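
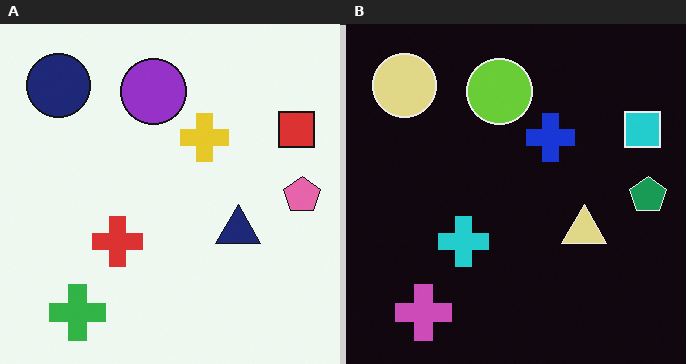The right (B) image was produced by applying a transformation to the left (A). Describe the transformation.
This is the original image color-inverted (negative).

The light background has become dark and every shape's color is its complement — a photographic negative.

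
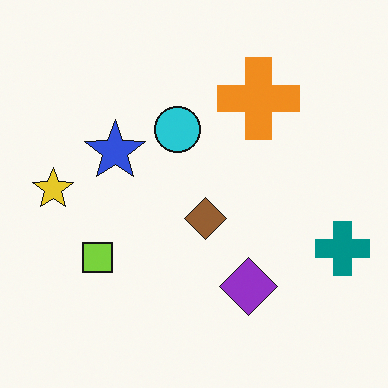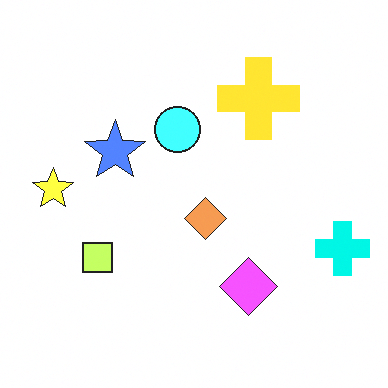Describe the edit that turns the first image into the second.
This is the original image substantially brightened.

Every pixel — background and shapes alike — is uniformly brightened.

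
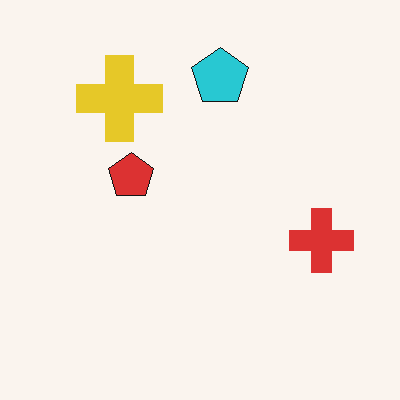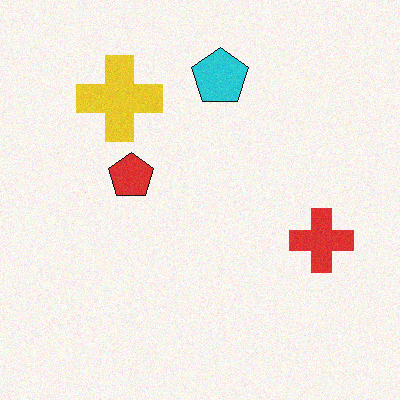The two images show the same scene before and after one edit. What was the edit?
This is the original image degraded with light additive noise.

Random speckle covers the whole image, including the flat background.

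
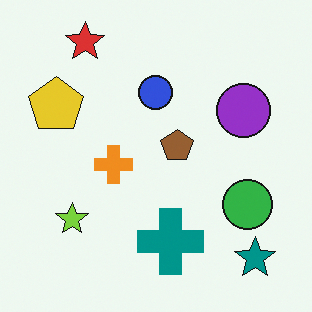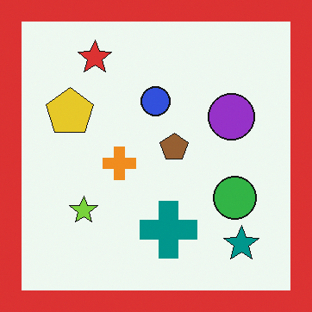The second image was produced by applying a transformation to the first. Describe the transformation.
The image was framed with a red border.

A solid red frame runs around the edge of the second image, with the content slightly shrunk inside it.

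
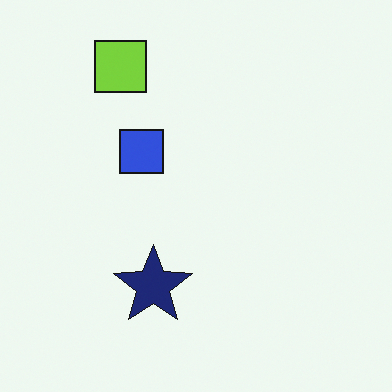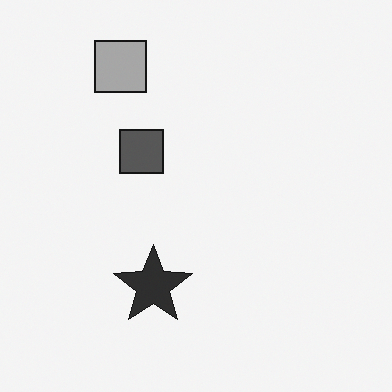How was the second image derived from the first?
The second image is the first converted to grayscale.

All color is removed — every shape is now a shade of grey.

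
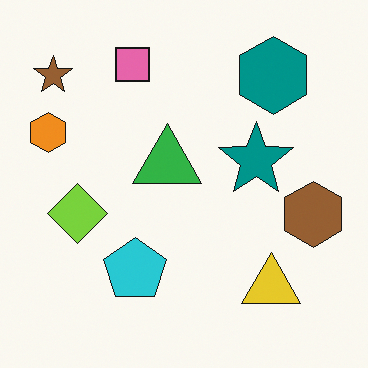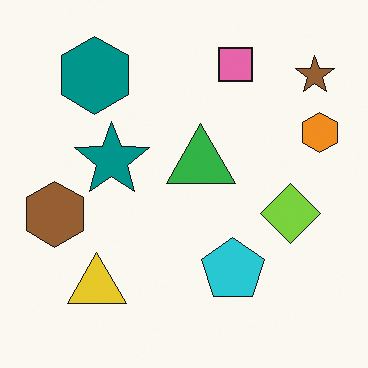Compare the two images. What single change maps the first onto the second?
Flipped horizontally (left ↔ right).

The orange hexagon is in the left of the first image and the right of the second — shapes on opposite sides of the vertical midline have swapped in a mirror flip.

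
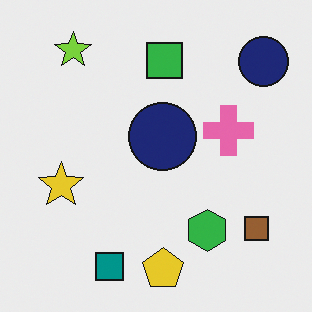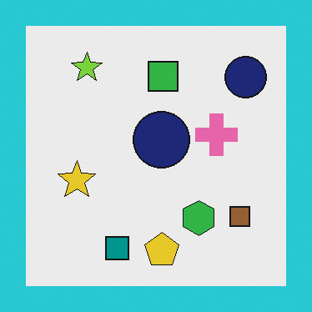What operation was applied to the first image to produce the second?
This is the original image framed with a cyan border.

A solid cyan frame runs around the edge of the second image, with the content slightly shrunk inside it.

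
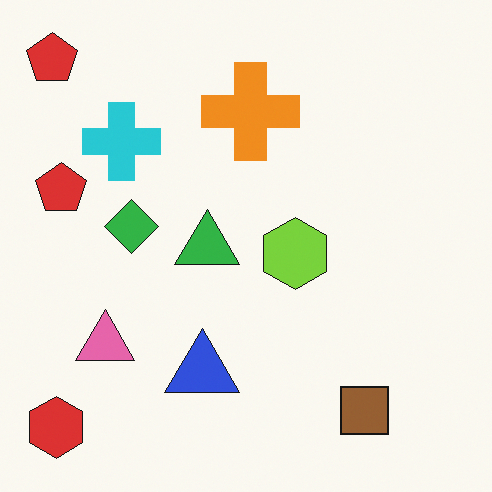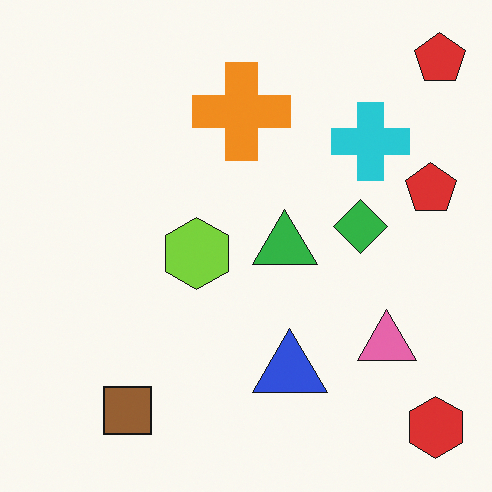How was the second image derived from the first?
It was flipped horizontally (left ↔ right).

The red hexagon is in the bottom-left of the first image and the bottom-right of the second — shapes on opposite sides of the vertical midline have swapped in a mirror flip.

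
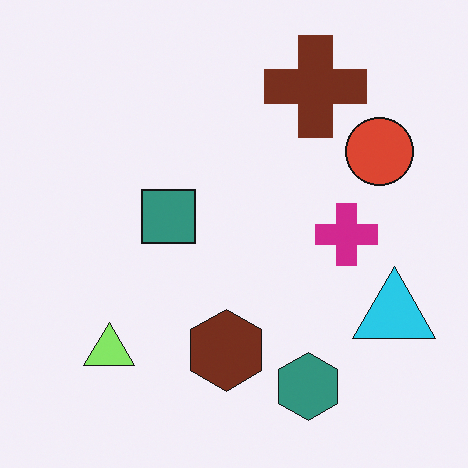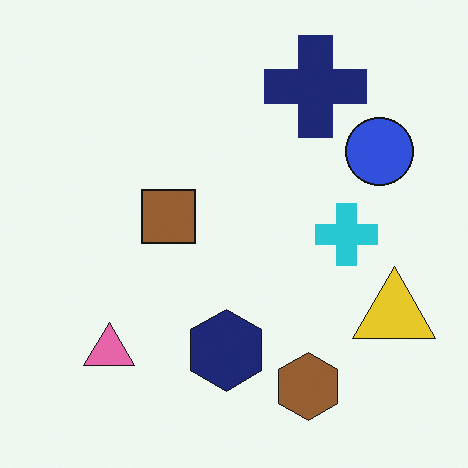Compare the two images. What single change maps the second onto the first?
The image was hue-shifted noticeably.

Every shape's color has rotated by the same amount around the hue wheel — a uniform hue shift.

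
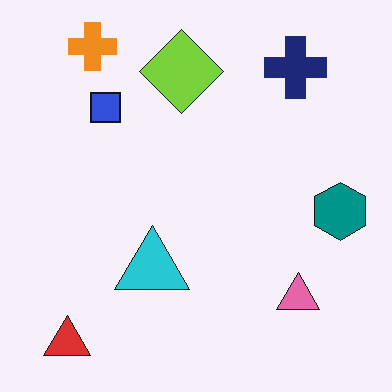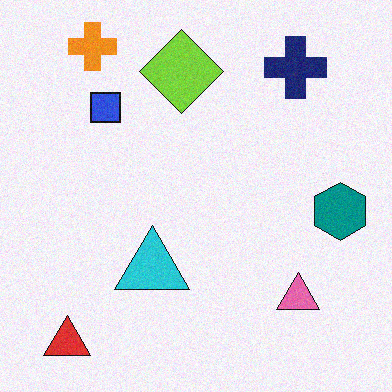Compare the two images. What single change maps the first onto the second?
The second image is the first degraded with subtle gaussian noise.

Random speckle covers the whole image, including the flat background.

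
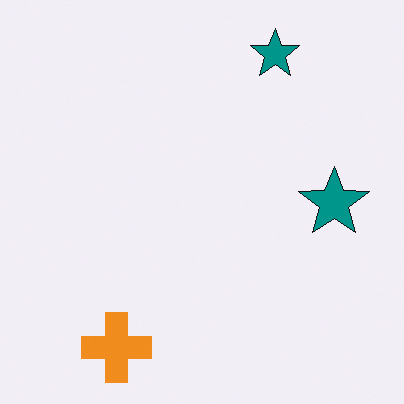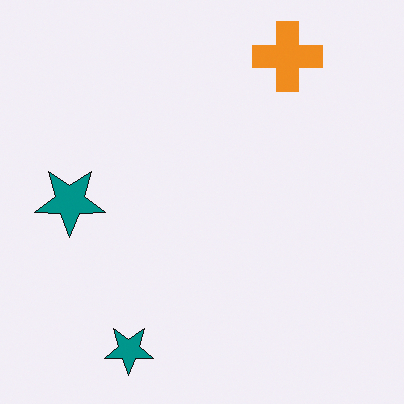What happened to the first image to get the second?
This is the original image rotated 180°.

The orange cross sits in the bottom-left of the first image and the top-right of the second — consistent with a whole-image 180° rotation.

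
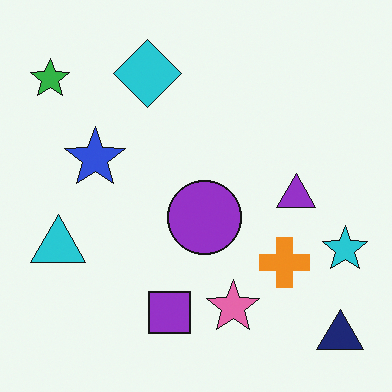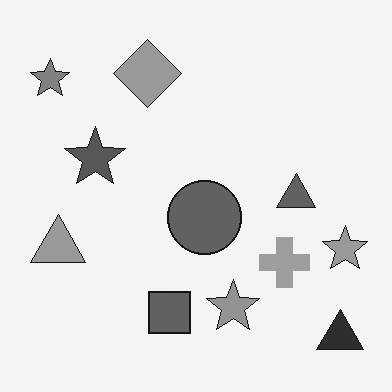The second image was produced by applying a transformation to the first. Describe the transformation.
It was converted to grayscale.

All color is removed — every shape is now a shade of grey.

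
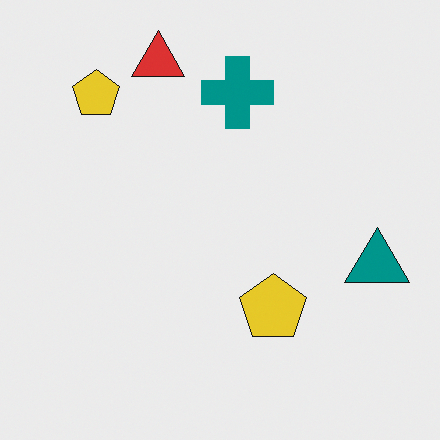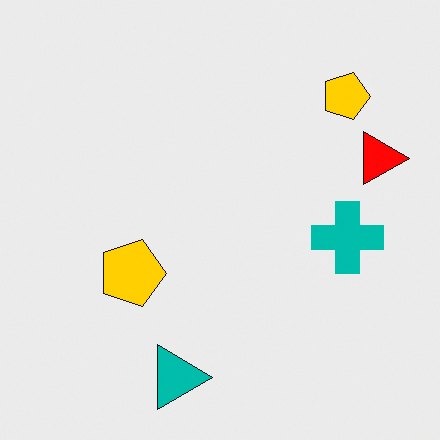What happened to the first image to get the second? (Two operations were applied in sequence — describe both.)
Heavily oversaturated, then rotated 90° clockwise.

All colors are more vivid — a global saturation change. The red triangle sits in the top of the first image and the right of the second — consistent with a whole-image 90° clockwise rotation.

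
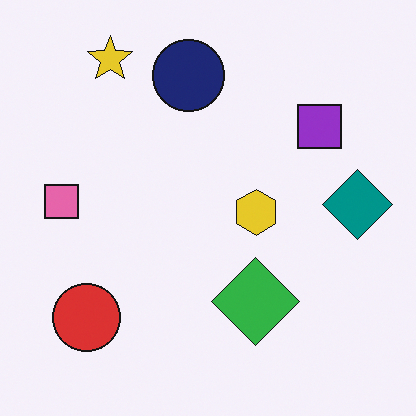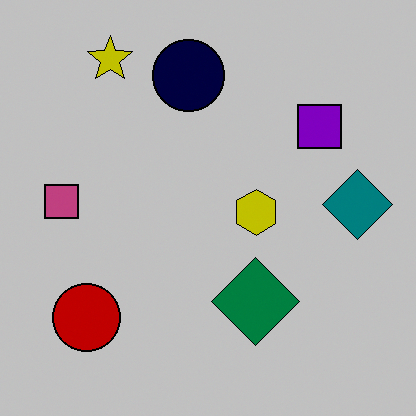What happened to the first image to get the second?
This is the original image heavily posterized to just a handful of flat colors.

Each flat color has snapped to a coarser quantized level — most visibly, the near-white background has dropped to a flat grey.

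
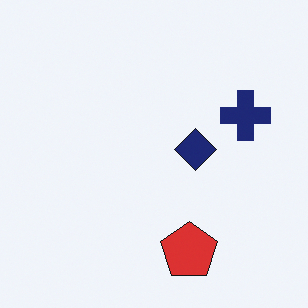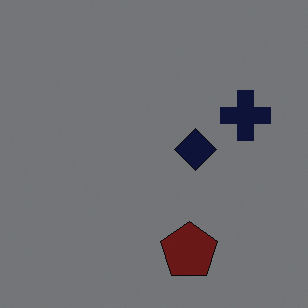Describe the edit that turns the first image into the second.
Darkened a lot.

Every pixel — background and shapes alike — is uniformly darkened.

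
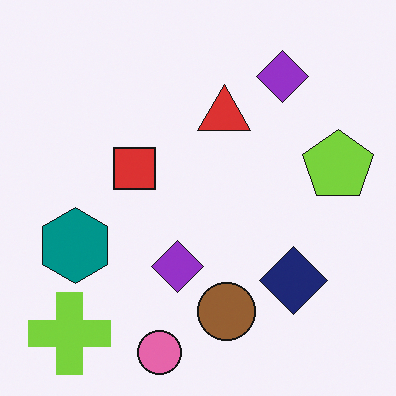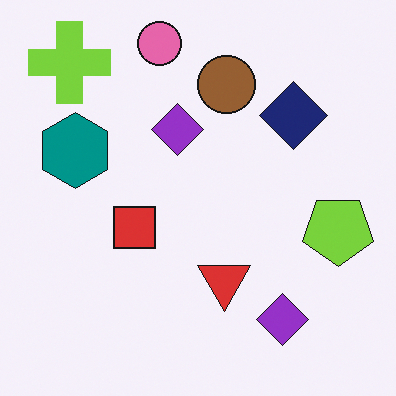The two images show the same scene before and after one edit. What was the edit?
This is the original image flipped vertically (top ↔ bottom).

The pink circle is in the bottom of the first image and the top of the second — shapes on opposite sides of the horizontal midline have swapped in a mirror flip.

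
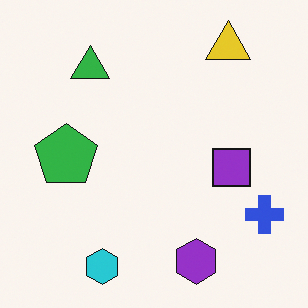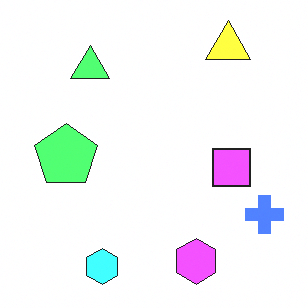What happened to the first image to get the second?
The second image is the first substantially brightened.

Every pixel — background and shapes alike — is uniformly brightened.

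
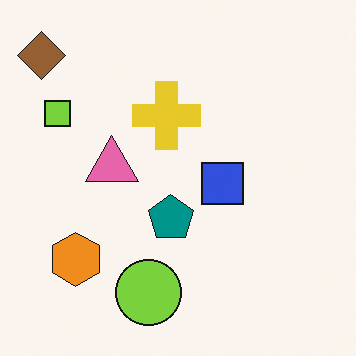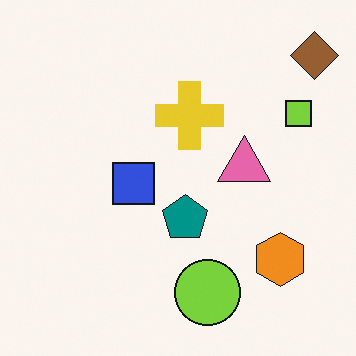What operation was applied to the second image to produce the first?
The first image is the second flipped horizontally (left ↔ right).

The brown diamond is in the top-right of the second image and the top-left of the first — shapes on opposite sides of the vertical midline have swapped in a mirror flip.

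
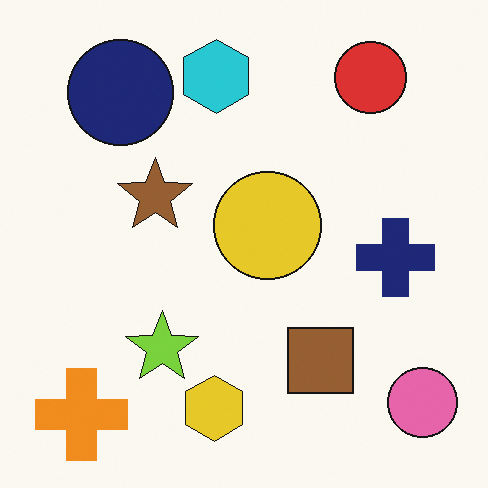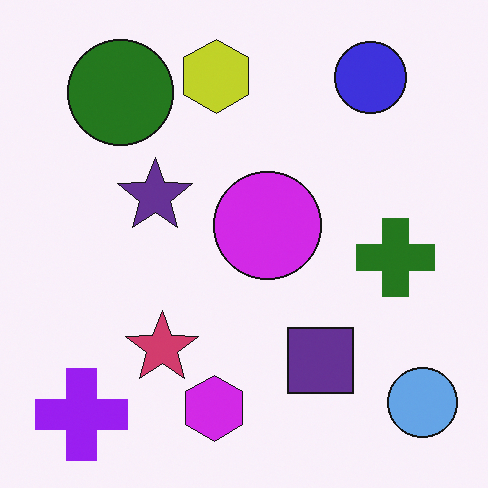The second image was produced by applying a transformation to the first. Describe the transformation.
This is the original image hue-shifted through roughly half the color wheel.

Every shape's color has rotated by the same amount around the hue wheel — a uniform hue shift.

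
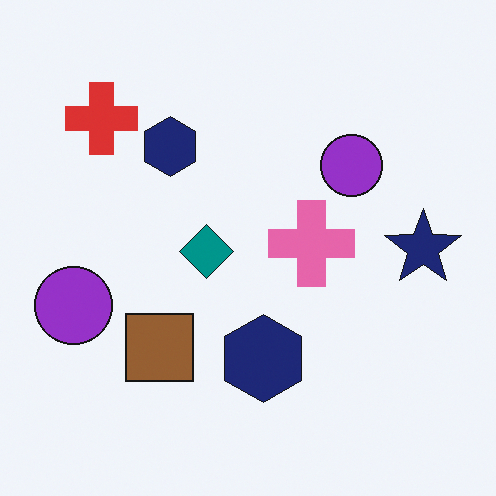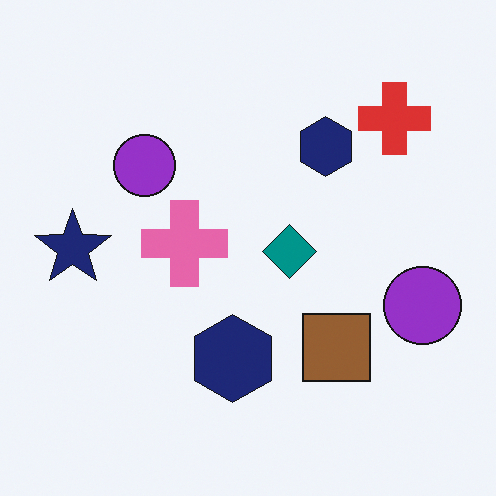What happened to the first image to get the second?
Flipped horizontally (left ↔ right).

The navy star is in the right of the first image and the left of the second — shapes on opposite sides of the vertical midline have swapped in a mirror flip.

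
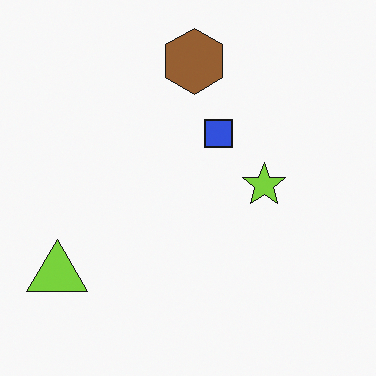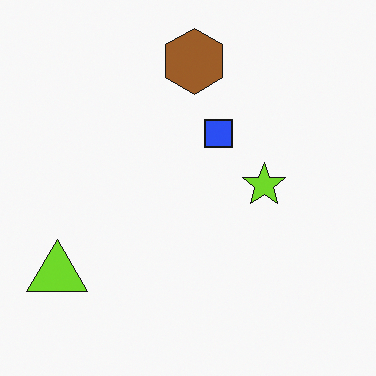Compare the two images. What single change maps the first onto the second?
Slightly oversaturated.

All colors are more vivid — a global saturation change.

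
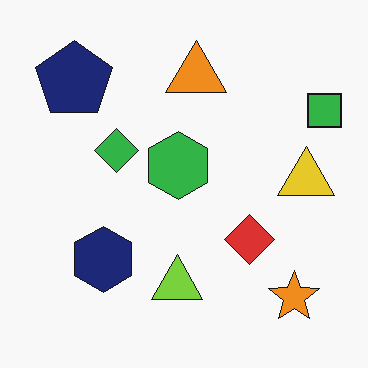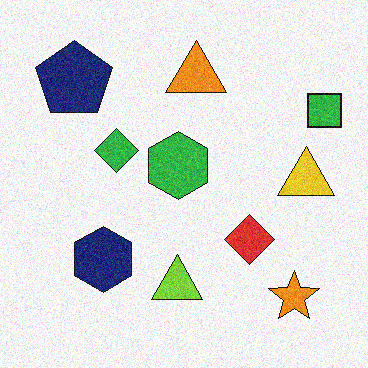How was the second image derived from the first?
Degraded with visible gaussian noise.

Random speckle covers the whole image, including the flat background.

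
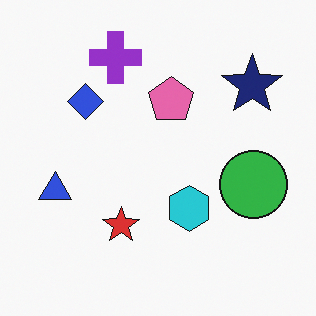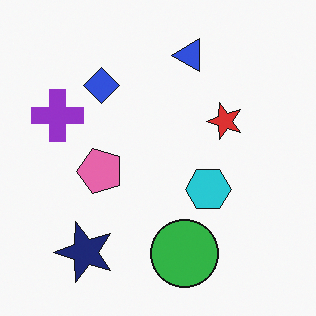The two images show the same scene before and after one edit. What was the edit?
Transposed (reflected across the top-left ↔ bottom-right diagonal).

Shapes have swapped their row and column positions — what was in the top-right is now in the bottom-left — a diagonal reflection.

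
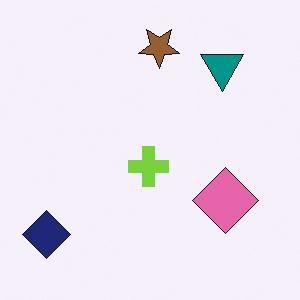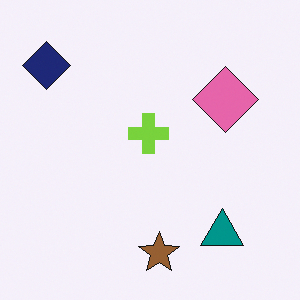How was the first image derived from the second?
This is the original image flipped vertically (top ↔ bottom).

The brown star is in the bottom of the second image and the top of the first — shapes on opposite sides of the horizontal midline have swapped in a mirror flip.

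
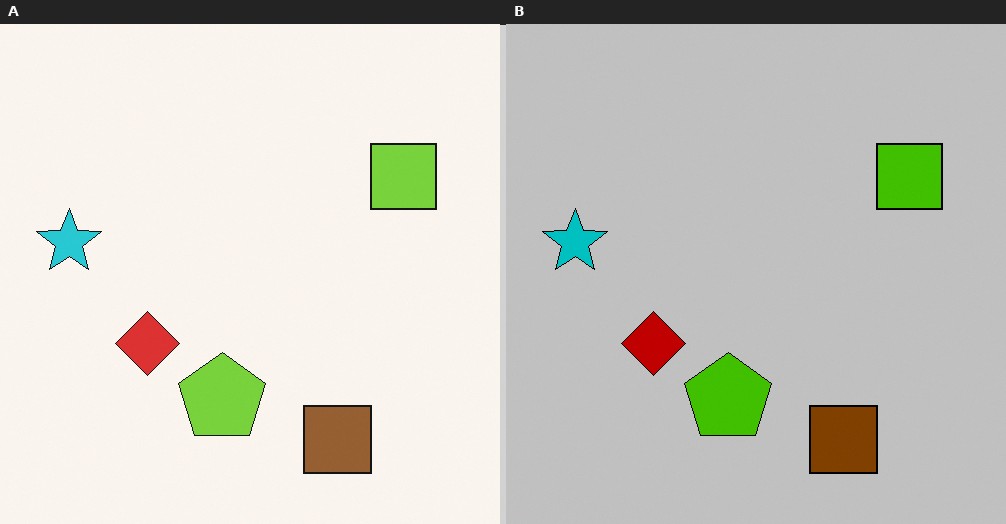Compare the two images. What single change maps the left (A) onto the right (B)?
This is the original image aggressively posterized.

Each flat color has snapped to a coarser quantized level — most visibly, the near-white background has dropped to a flat grey.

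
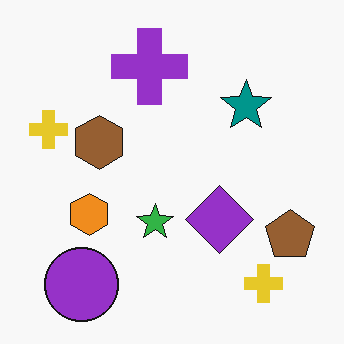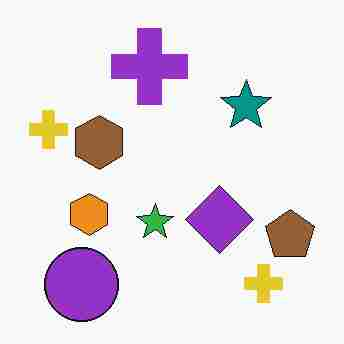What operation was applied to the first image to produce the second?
Heavily JPEG-compressed with obvious blocking artifacts.

Blocky 8×8 compression artifacts appear around shape edges and the flat background shows ringing — characteristic JPEG degradation.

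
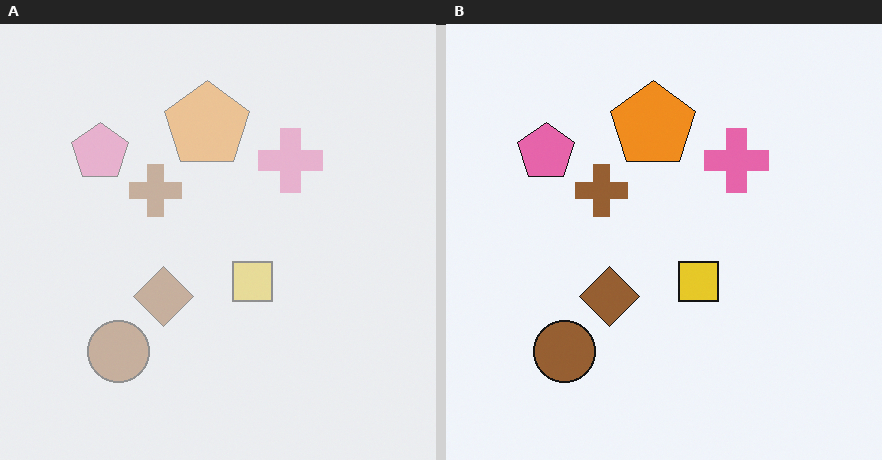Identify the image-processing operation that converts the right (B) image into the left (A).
The left (A) image is the right (B) given much lower contrast.

Tones are pushed toward mid-grey across the whole image — a global contrast change.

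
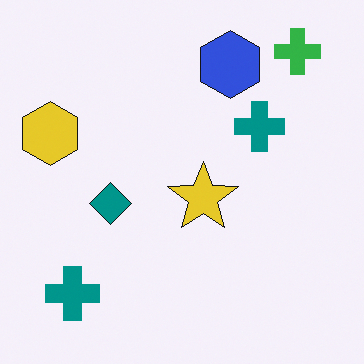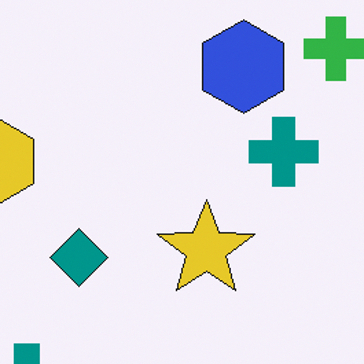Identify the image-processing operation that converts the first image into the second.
It was cropped to a modestly smaller region and rescaled.

The visible shapes are larger and the field of view is narrower; shapes near the original edges may be partly or wholly outside the frame — a crop-and-rescale.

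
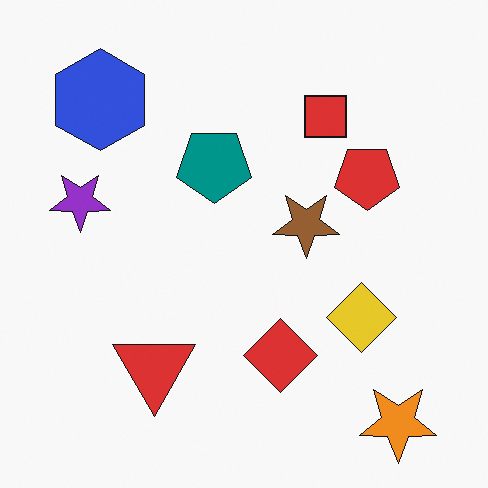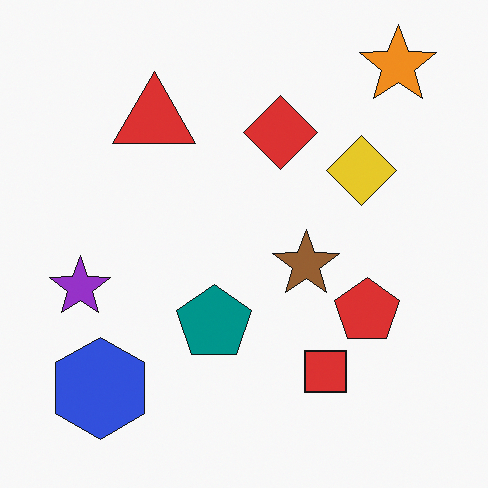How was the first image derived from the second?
This is the original image flipped vertically (top ↔ bottom).

The orange star is in the top-right of the second image and the bottom-right of the first — shapes on opposite sides of the horizontal midline have swapped in a mirror flip.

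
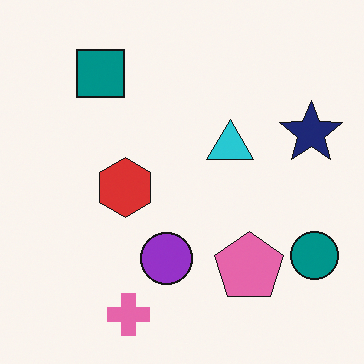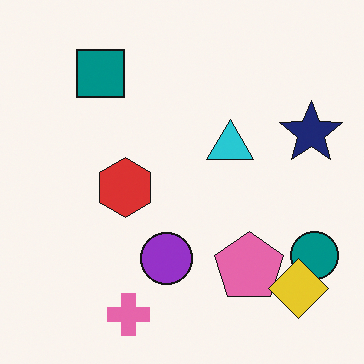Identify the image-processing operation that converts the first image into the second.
The image was overlaid with an additional yellow diamond.

A yellow diamond appears in the second image that is absent from the first.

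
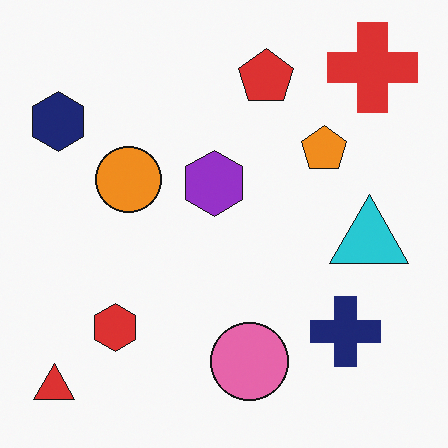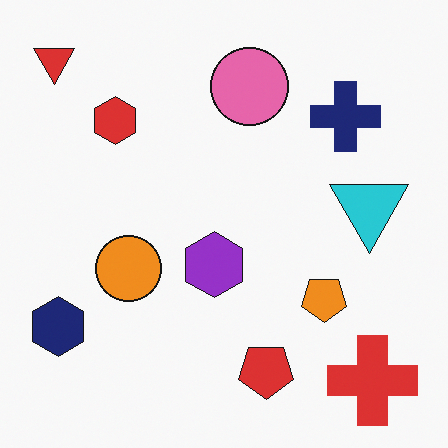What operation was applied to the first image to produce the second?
The second image is the first flipped vertically (top ↔ bottom).

The red triangle is in the bottom-left of the first image and the top-left of the second — shapes on opposite sides of the horizontal midline have swapped in a mirror flip.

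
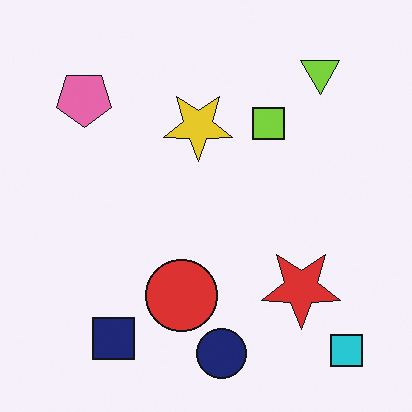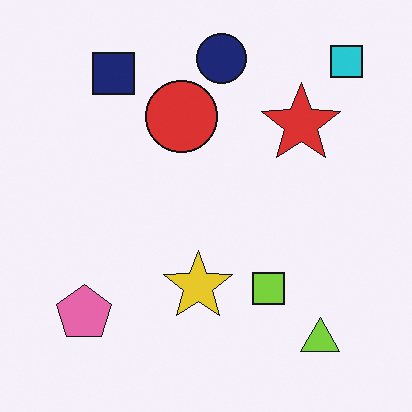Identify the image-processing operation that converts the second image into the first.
The image was flipped vertically (top ↔ bottom).

The navy circle is in the top of the second image and the bottom of the first — shapes on opposite sides of the horizontal midline have swapped in a mirror flip.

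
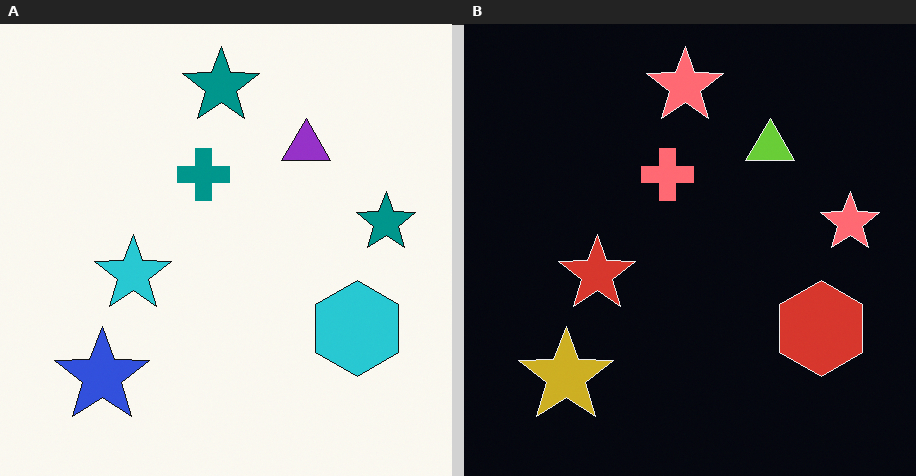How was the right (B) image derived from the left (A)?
Color-inverted (negative).

The light background has become dark and every shape's color is its complement — a photographic negative.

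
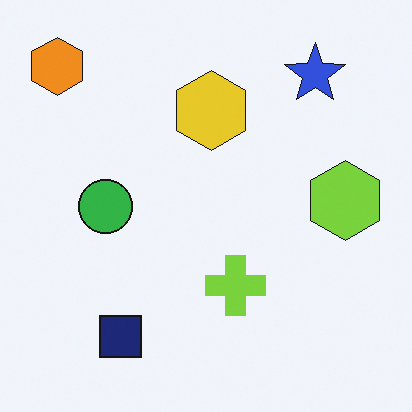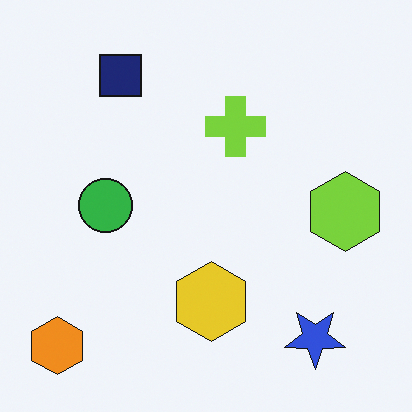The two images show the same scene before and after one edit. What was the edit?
This is the original image flipped vertically (top ↔ bottom).

The orange hexagon is in the top-left of the first image and the bottom-left of the second — shapes on opposite sides of the horizontal midline have swapped in a mirror flip.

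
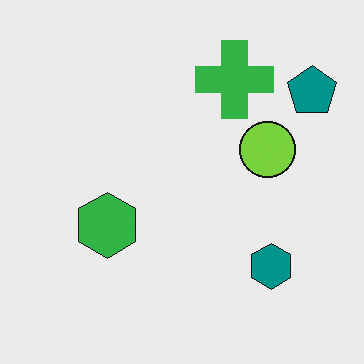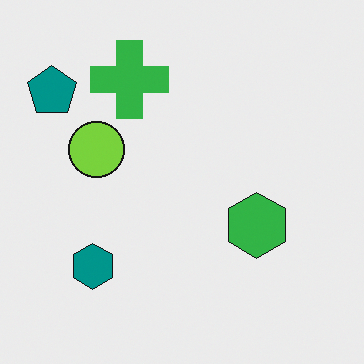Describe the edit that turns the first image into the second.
The second image is the first flipped horizontally (left ↔ right).

The teal pentagon is in the top-right of the first image and the top-left of the second — shapes on opposite sides of the vertical midline have swapped in a mirror flip.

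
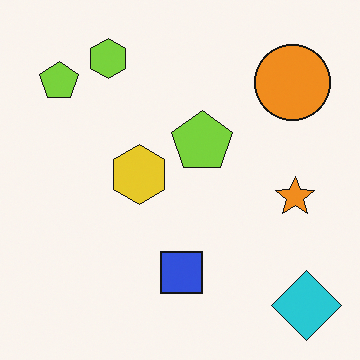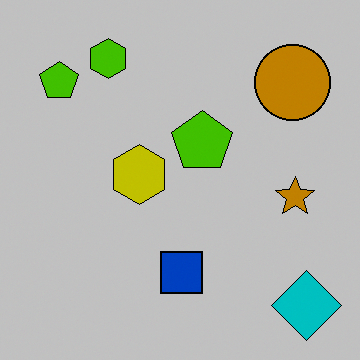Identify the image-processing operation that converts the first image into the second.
It was aggressively posterized.

Each flat color has snapped to a coarser quantized level — most visibly, the near-white background has dropped to a flat grey.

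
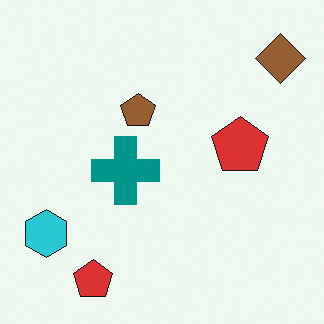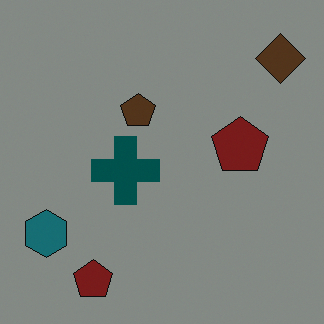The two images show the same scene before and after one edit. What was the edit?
The second image is the first noticeably darkened.

Every pixel — background and shapes alike — is uniformly darkened.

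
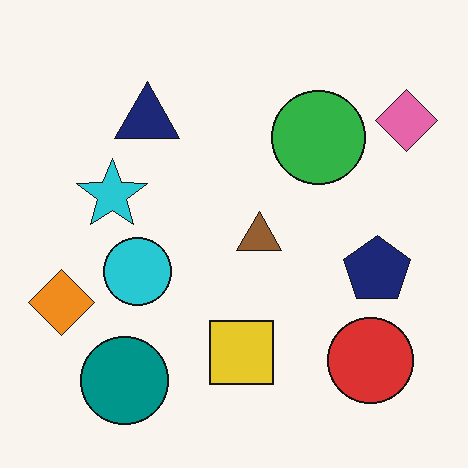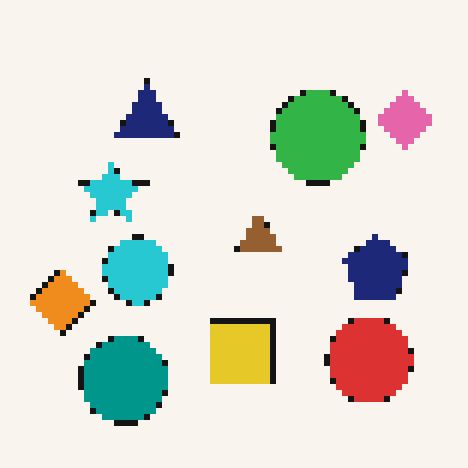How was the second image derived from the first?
The second image is the first moderately pixelated.

Shapes are reduced to large square blocks; fine edges and outlines are lost — a downscale-then-upscale (mosaic) effect.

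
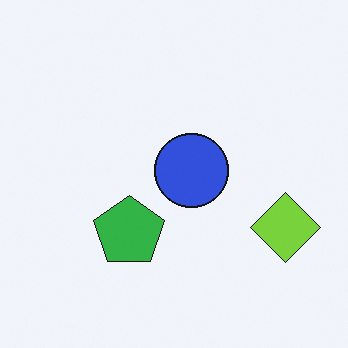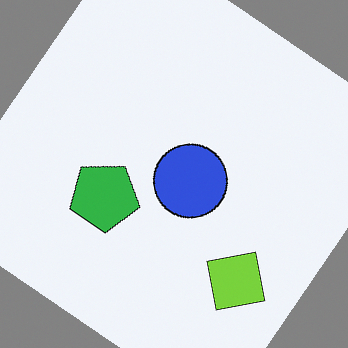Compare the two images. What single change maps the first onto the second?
The image was rotated clockwise by a large amount — several tens of degrees.

Every shape is tilted by the same angle and the image corners show triangular fill wedges — a whole-image rotation by a non-right angle.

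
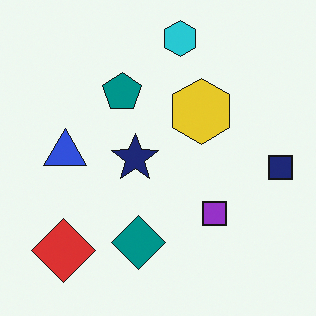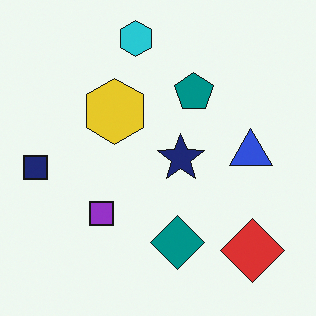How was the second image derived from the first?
The second image is the first flipped horizontally (left ↔ right).

The navy square is in the right of the first image and the left of the second — shapes on opposite sides of the vertical midline have swapped in a mirror flip.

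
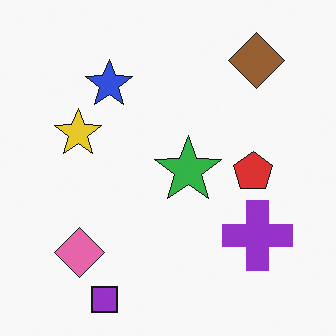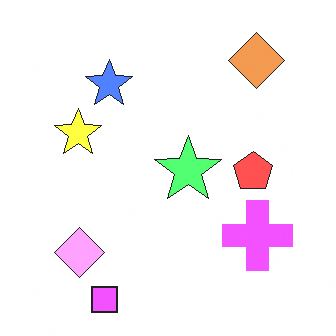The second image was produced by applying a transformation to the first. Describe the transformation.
The transformation is: substantially brightened.

Every pixel — background and shapes alike — is uniformly brightened.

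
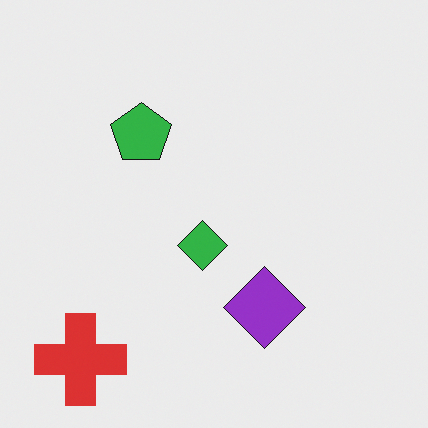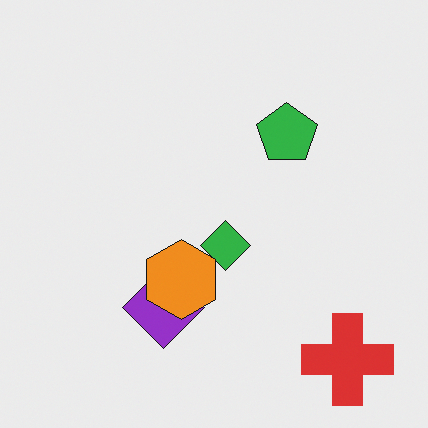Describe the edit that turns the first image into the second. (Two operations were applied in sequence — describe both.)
Flipped horizontally (left ↔ right), then overlaid with an additional orange hexagon.

The red cross is in the bottom-left of the first image and the bottom-right of the second — shapes on opposite sides of the vertical midline have swapped in a mirror flip. An orange hexagon appears in the second image that is absent from the first.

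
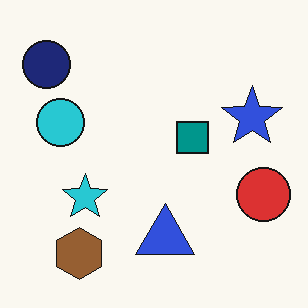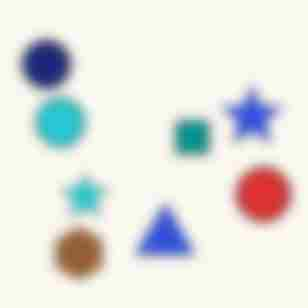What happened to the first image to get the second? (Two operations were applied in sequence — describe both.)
This is the original image strongly gaussian-blurred, then degraded with heavy JPEG compression.

Shape edges and outlines are uniformly softened across the whole image. Blocky 8×8 compression artifacts appear around shape edges and the flat background shows ringing — characteristic JPEG degradation.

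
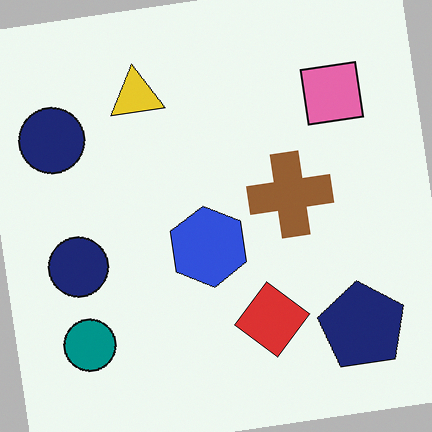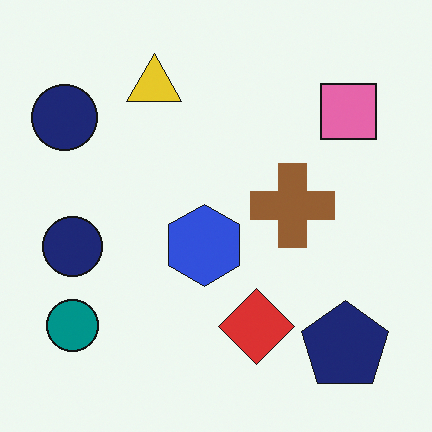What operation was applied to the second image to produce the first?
Rotated counter-clockwise by a slight angle.

Every shape is tilted by the same angle and the image corners show triangular fill wedges — a whole-image rotation by a non-right angle.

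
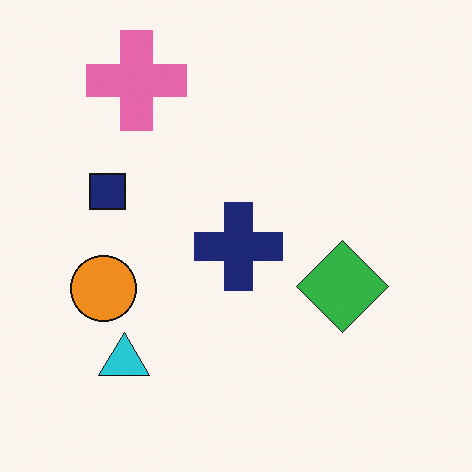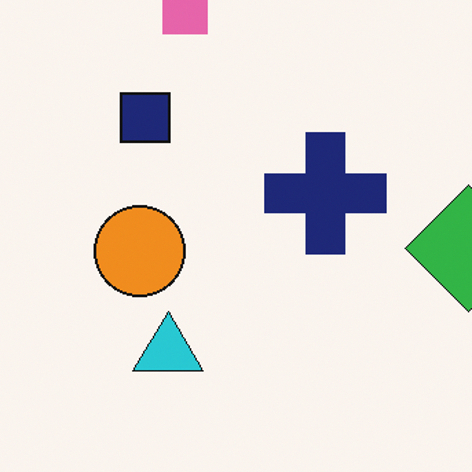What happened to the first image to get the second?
It was cropped slightly and scaled back up.

The visible shapes are larger and the field of view is narrower; shapes near the original edges may be partly or wholly outside the frame — a crop-and-rescale.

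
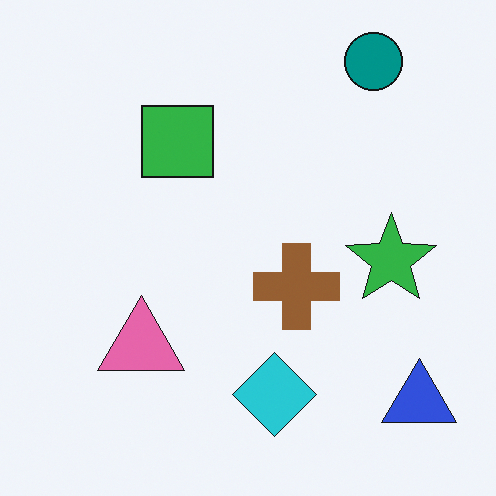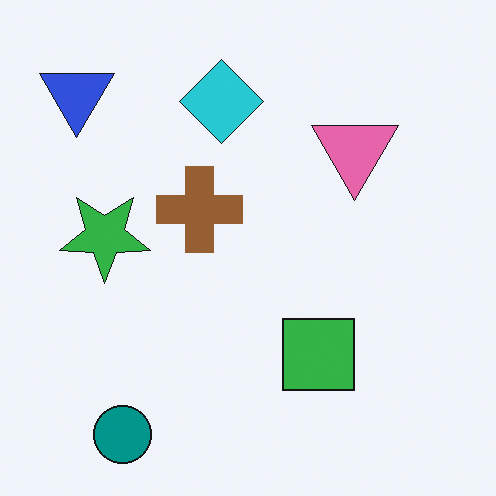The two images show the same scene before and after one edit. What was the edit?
The image was rotated 180°.

The blue triangle sits in the bottom-right of the first image and the top-left of the second — consistent with a whole-image 180° rotation.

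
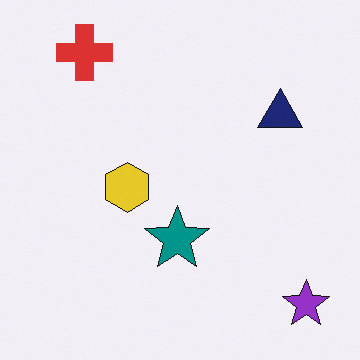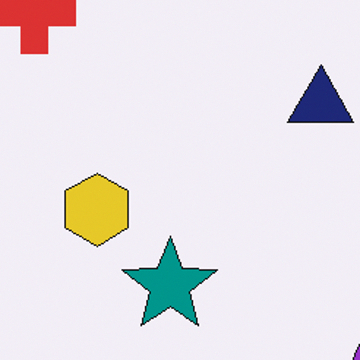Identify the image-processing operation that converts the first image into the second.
The second image is the first cropped to a modestly smaller region and rescaled.

The visible shapes are larger and the field of view is narrower; shapes near the original edges may be partly or wholly outside the frame — a crop-and-rescale.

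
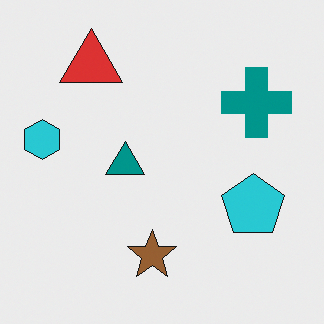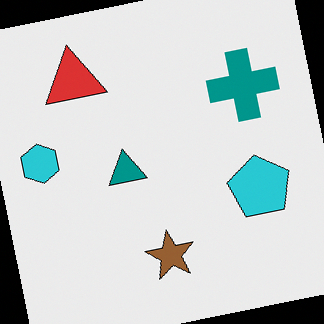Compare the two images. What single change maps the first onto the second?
This is the original image rotated counter-clockwise by a small amount.

Every shape is tilted by the same angle and the image corners show triangular fill wedges — a whole-image rotation by a non-right angle.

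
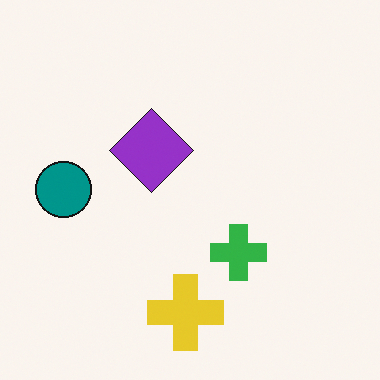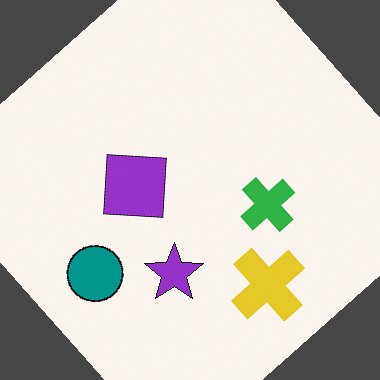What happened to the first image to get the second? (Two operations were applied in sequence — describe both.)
The second image is the first rotated counter-clockwise by a large amount — several tens of degrees, then overlaid with an additional purple star.

Every shape is tilted by the same angle and the image corners show triangular fill wedges — a whole-image rotation by a non-right angle. A purple star appears in the second image that is absent from the first.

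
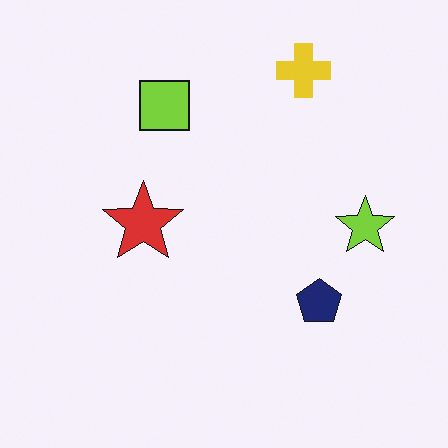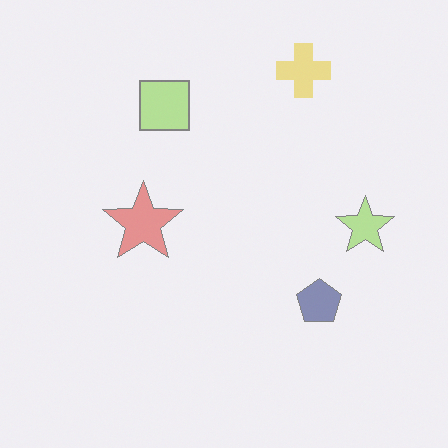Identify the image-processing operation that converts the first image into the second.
The second image is the first given much lower contrast.

Tones are pushed toward mid-grey across the whole image — a global contrast change.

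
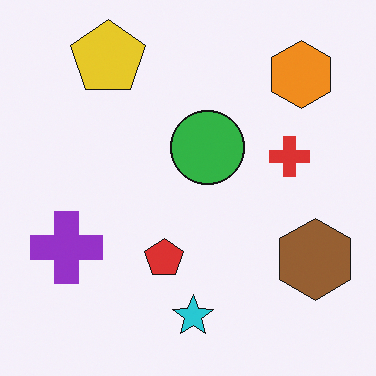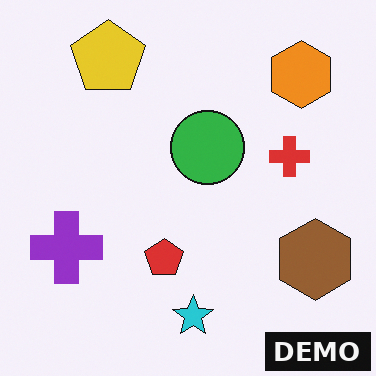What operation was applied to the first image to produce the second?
It was watermarked with the text "DEMO" in the lower-right corner.

A dark label reading "DEMO" appears in the lower-right corner.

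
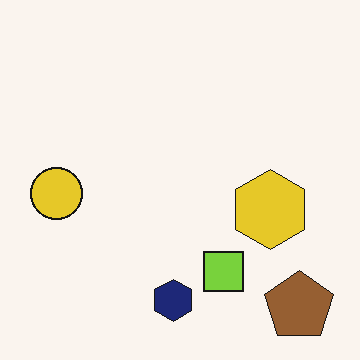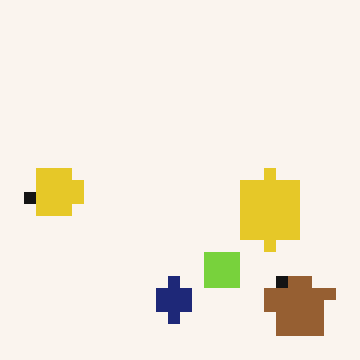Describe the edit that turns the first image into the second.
The image was coarsely pixelated.

Shapes are reduced to large square blocks; fine edges and outlines are lost — a downscale-then-upscale (mosaic) effect.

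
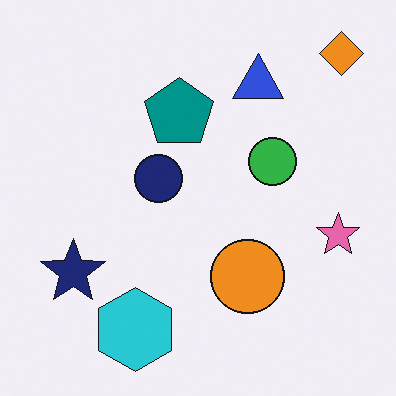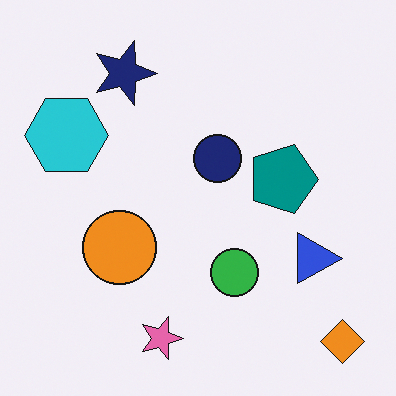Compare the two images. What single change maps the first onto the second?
The image was rotated 90° clockwise.

The orange diamond sits in the top-right of the first image and the bottom-right of the second — consistent with a whole-image 90° clockwise rotation.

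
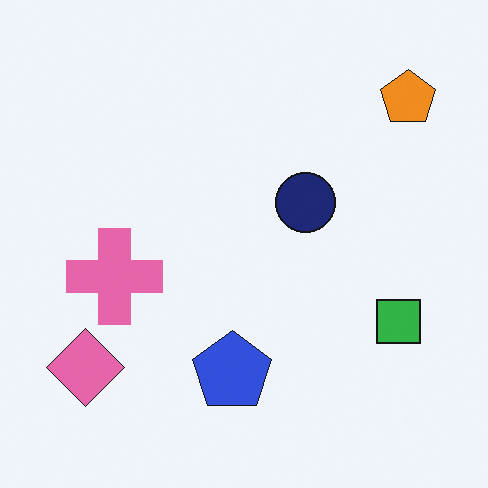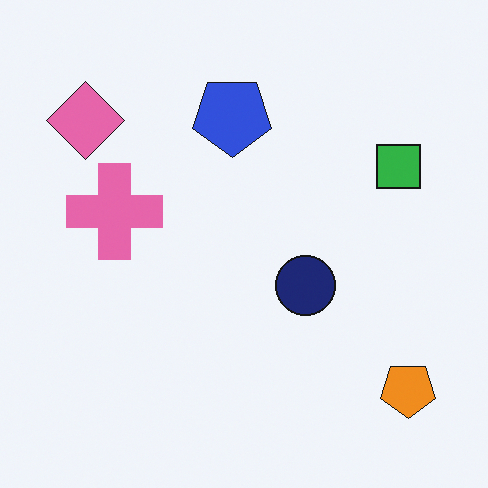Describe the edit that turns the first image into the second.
The image was flipped vertically (top ↔ bottom).

The orange pentagon is in the top-right of the first image and the bottom-right of the second — shapes on opposite sides of the horizontal midline have swapped in a mirror flip.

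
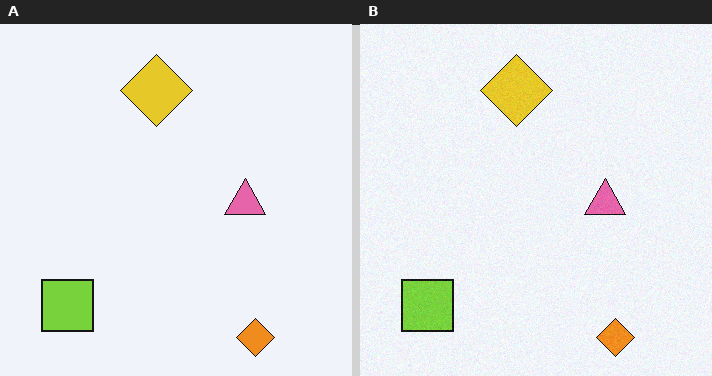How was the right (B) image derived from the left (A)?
This is the original image degraded with a light layer of grain.

Random speckle covers the whole image, including the flat background.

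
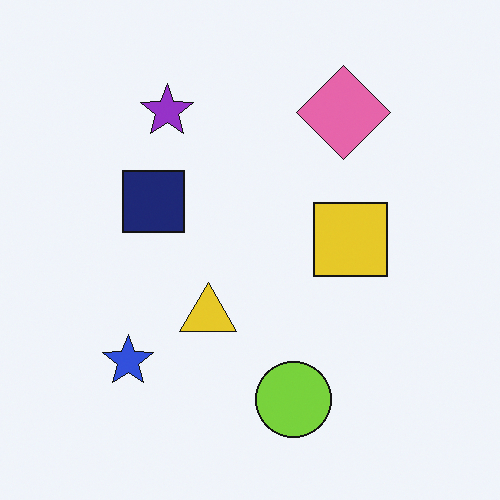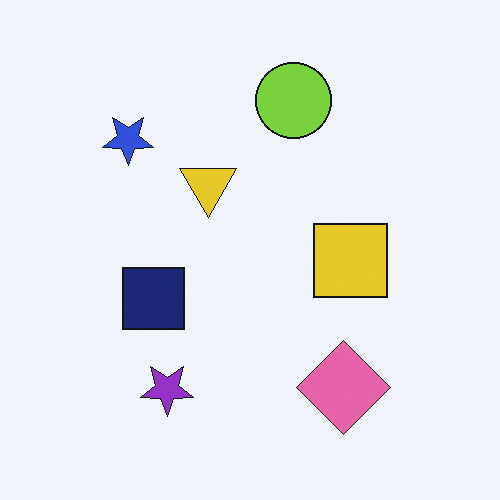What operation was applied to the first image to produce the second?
The second image is the first flipped vertically (top ↔ bottom).

The lime circle is in the bottom of the first image and the top of the second — shapes on opposite sides of the horizontal midline have swapped in a mirror flip.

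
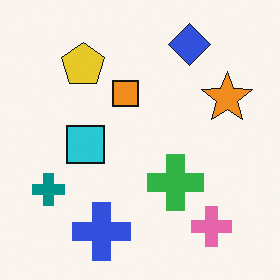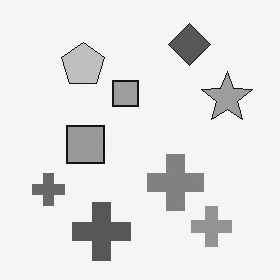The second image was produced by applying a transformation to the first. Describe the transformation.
It was converted to grayscale.

All color is removed — every shape is now a shade of grey.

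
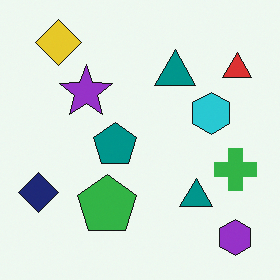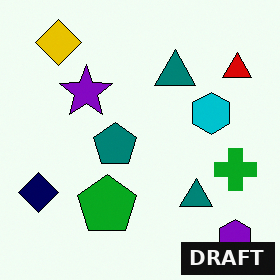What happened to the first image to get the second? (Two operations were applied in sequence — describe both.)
This is the original image given slightly increased contrast, then watermarked with the text "DRAFT" in the lower-right corner.

Tones are pushed away from mid-grey across the whole image — a global contrast change. A dark label reading "DRAFT" appears in the lower-right corner.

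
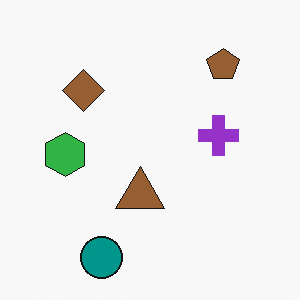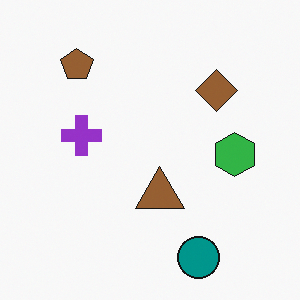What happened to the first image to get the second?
The second image is the first flipped horizontally (left ↔ right).

The green hexagon is in the left of the first image and the right of the second — shapes on opposite sides of the vertical midline have swapped in a mirror flip.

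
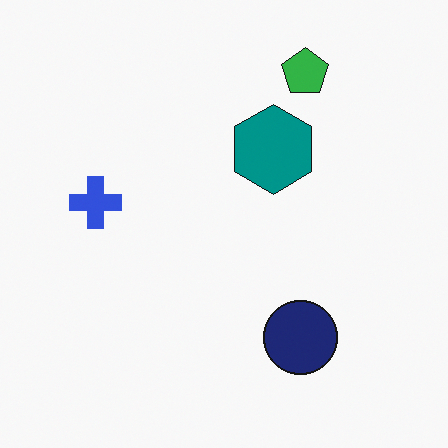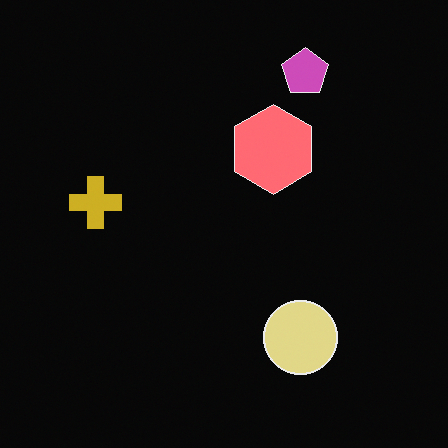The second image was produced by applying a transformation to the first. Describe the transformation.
The transformation is: color-inverted (negative).

The light background has become dark and every shape's color is its complement — a photographic negative.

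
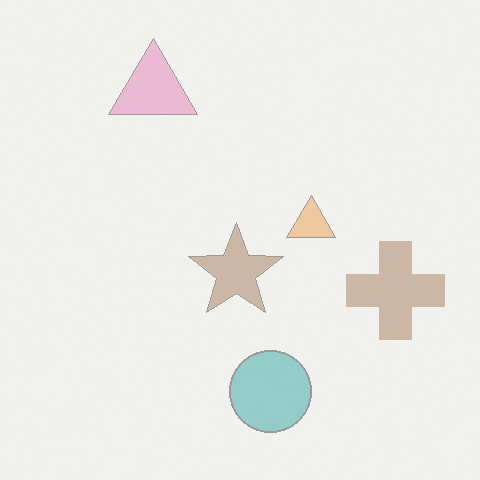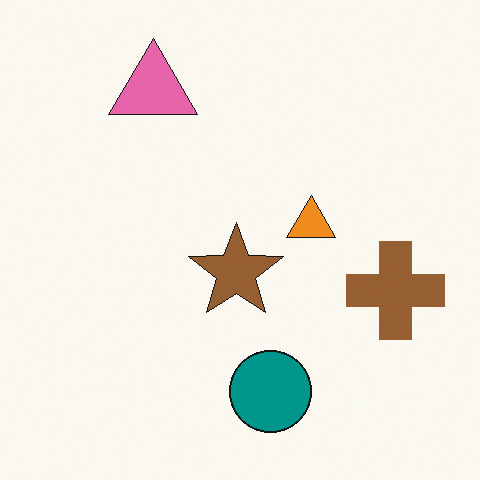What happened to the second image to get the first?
The transformation is: washed out (contrast reduced).

Tones are pushed toward mid-grey across the whole image — a global contrast change.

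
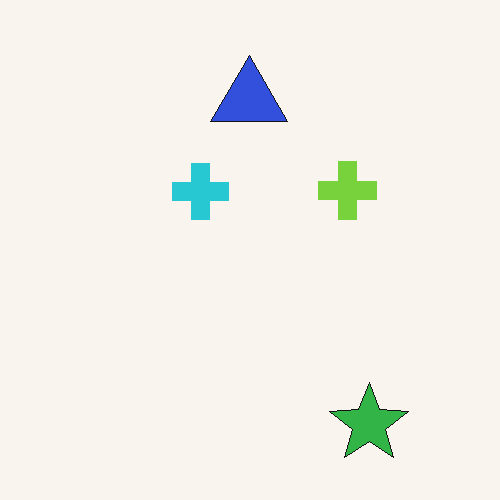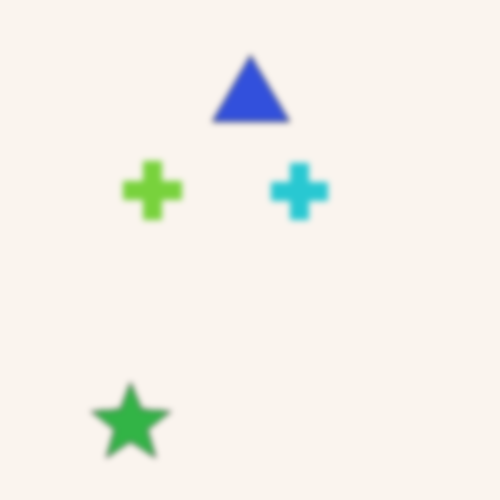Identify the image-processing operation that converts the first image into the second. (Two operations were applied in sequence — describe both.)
This is the original image flipped horizontally (left ↔ right), then moderately blurred.

The green star is in the bottom-right of the first image and the bottom-left of the second — shapes on opposite sides of the vertical midline have swapped in a mirror flip. Shape edges and outlines are uniformly softened across the whole image.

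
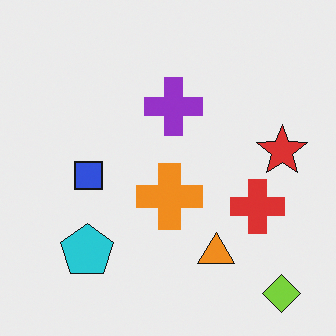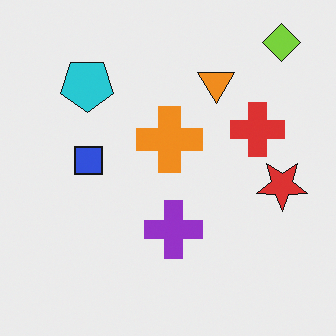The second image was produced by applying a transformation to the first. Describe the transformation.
It was flipped vertically (top ↔ bottom).

The lime diamond is in the bottom-right of the first image and the top-right of the second — shapes on opposite sides of the horizontal midline have swapped in a mirror flip.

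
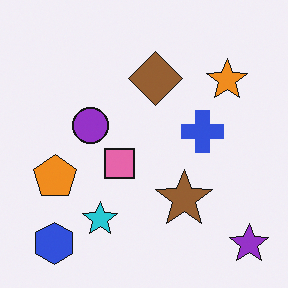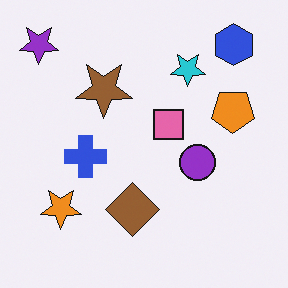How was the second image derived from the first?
The transformation is: rotated 180°.

The purple star sits in the bottom-right of the first image and the top-left of the second — consistent with a whole-image 180° rotation.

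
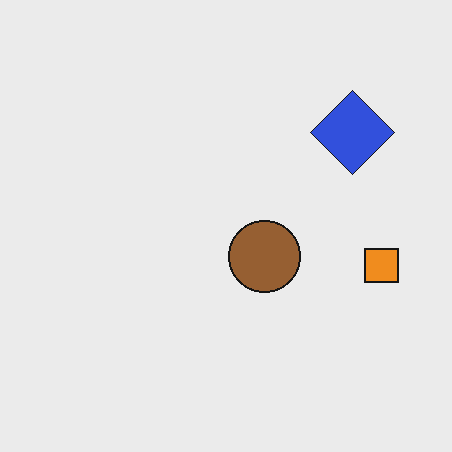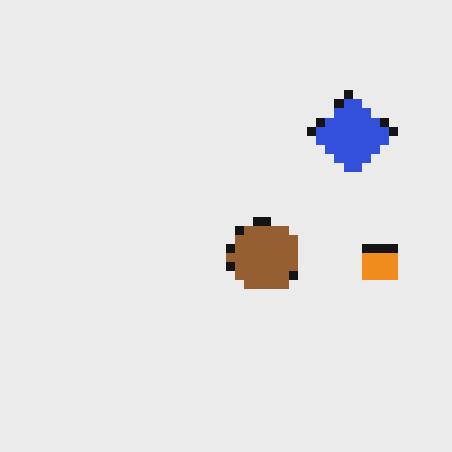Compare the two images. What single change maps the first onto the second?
The image was coarsely pixelated.

Shapes are reduced to large square blocks; fine edges and outlines are lost — a downscale-then-upscale (mosaic) effect.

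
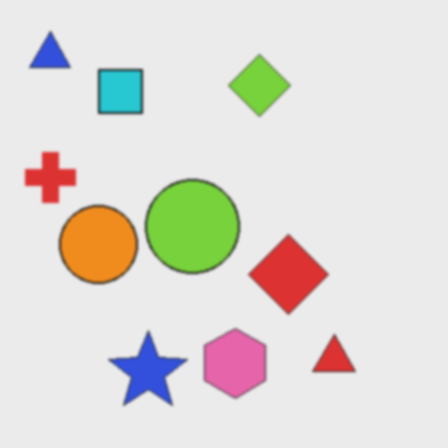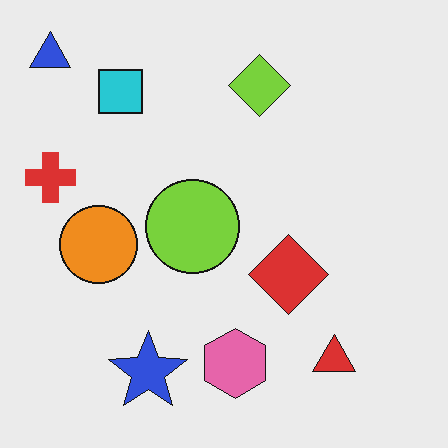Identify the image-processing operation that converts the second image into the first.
This is the original image lightly blurred.

Shape edges and outlines are uniformly softened across the whole image.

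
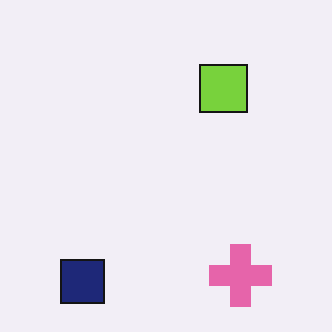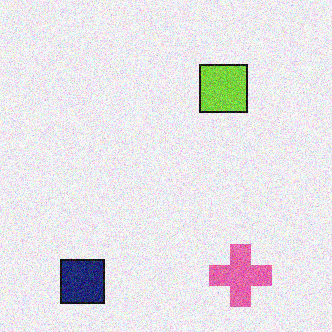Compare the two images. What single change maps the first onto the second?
This is the original image degraded with visible gaussian noise.

Random speckle covers the whole image, including the flat background.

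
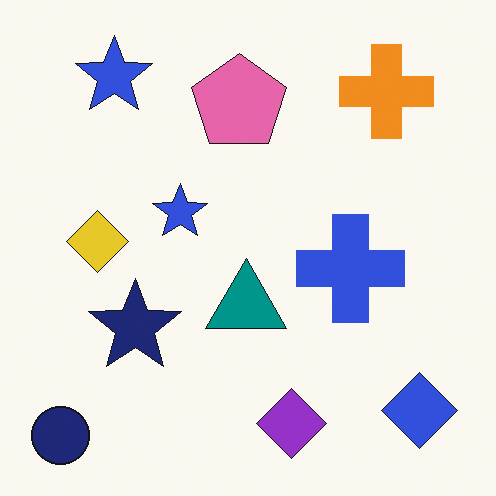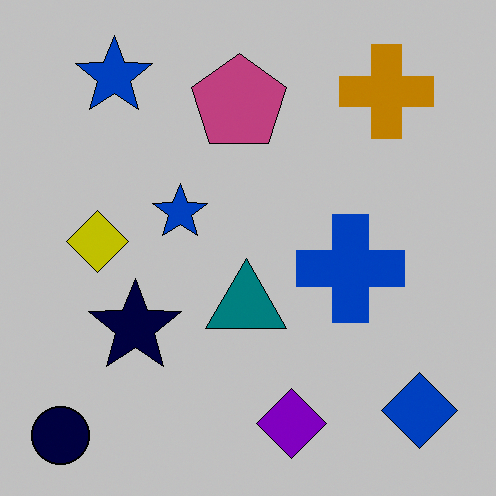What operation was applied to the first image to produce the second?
It was aggressively posterized.

Each flat color has snapped to a coarser quantized level — most visibly, the near-white background has dropped to a flat grey.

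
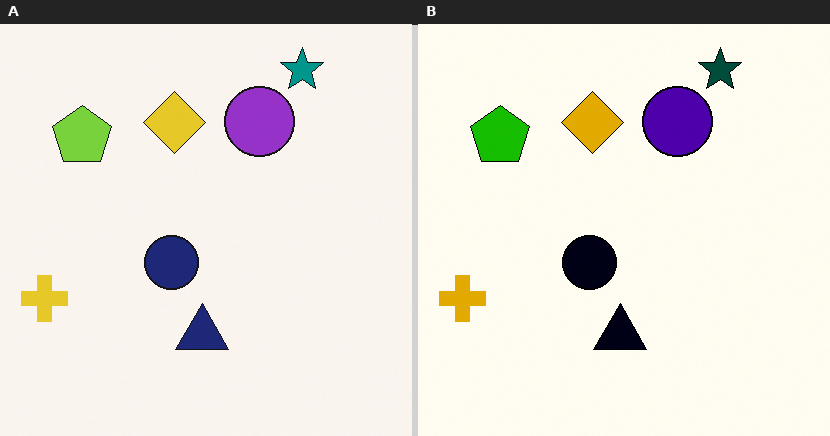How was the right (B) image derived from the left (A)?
The image was boosted in contrast.

Tones are pushed away from mid-grey across the whole image — a global contrast change.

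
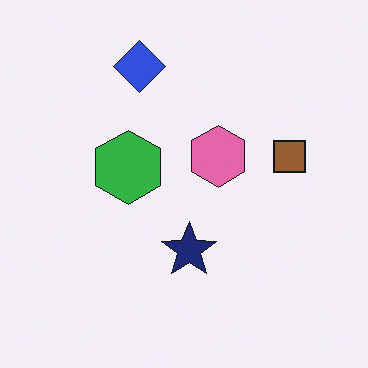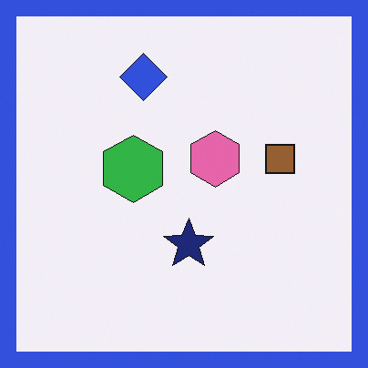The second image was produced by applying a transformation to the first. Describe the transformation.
The second image is the first framed with a blue border.

A solid blue frame runs around the edge of the second image, with the content slightly shrunk inside it.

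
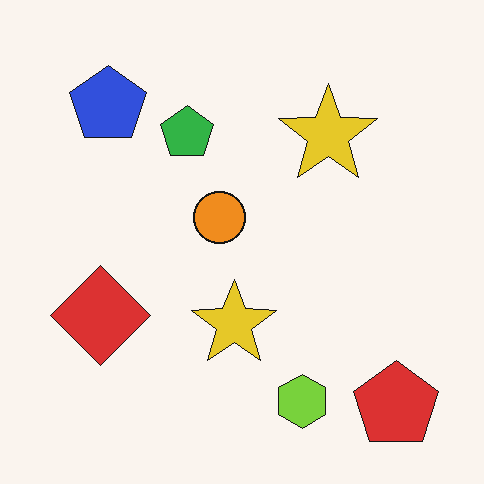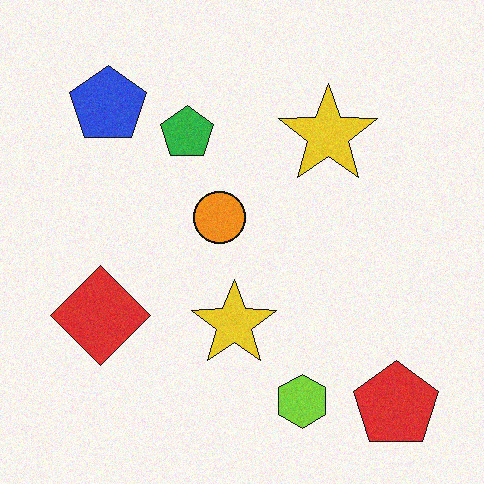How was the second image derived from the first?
Degraded with a light layer of grain.

Random speckle covers the whole image, including the flat background.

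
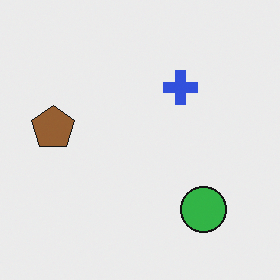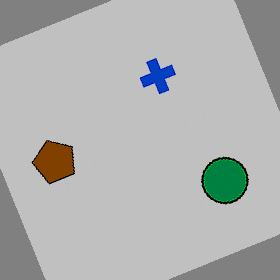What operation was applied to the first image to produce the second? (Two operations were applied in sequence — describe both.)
The image was rotated counter-clockwise by a moderate amount, then aggressively posterized.

Every shape is tilted by the same angle and the image corners show triangular fill wedges — a whole-image rotation by a non-right angle. Each flat color has snapped to a coarser quantized level — most visibly, the near-white background has dropped to a flat grey.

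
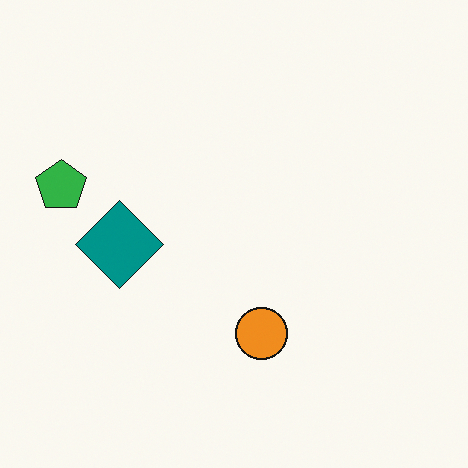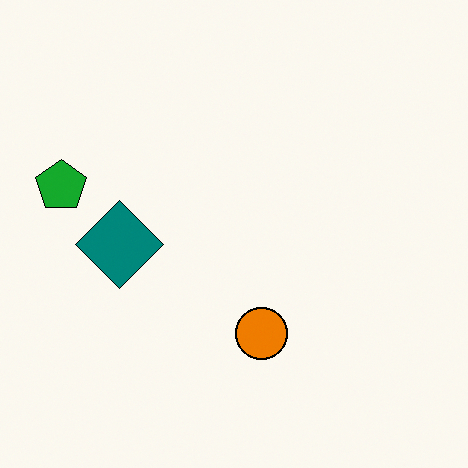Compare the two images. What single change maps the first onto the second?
It was given slightly increased contrast.

Tones are pushed away from mid-grey across the whole image — a global contrast change.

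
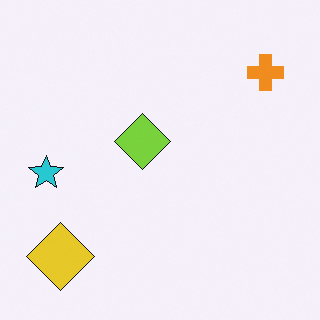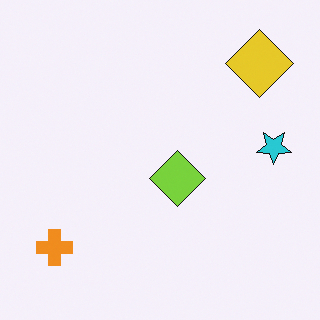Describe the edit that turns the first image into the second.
The image was rotated 180°.

The yellow diamond sits in the bottom-left of the first image and the top-right of the second — consistent with a whole-image 180° rotation.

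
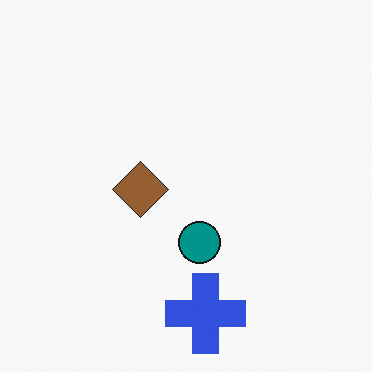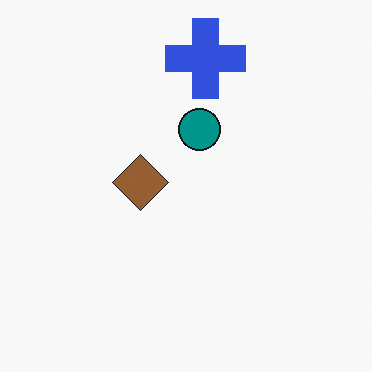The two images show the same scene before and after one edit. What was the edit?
The image was flipped vertically (top ↔ bottom).

The blue cross is in the bottom of the first image and the top of the second — shapes on opposite sides of the horizontal midline have swapped in a mirror flip.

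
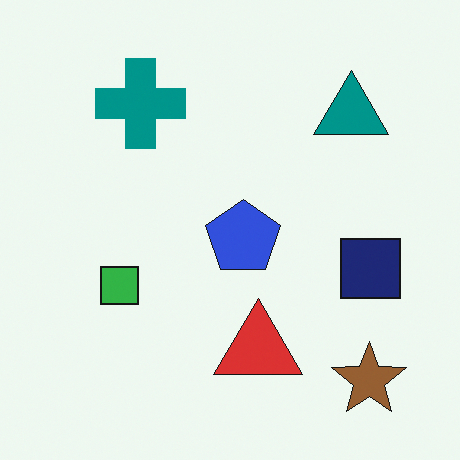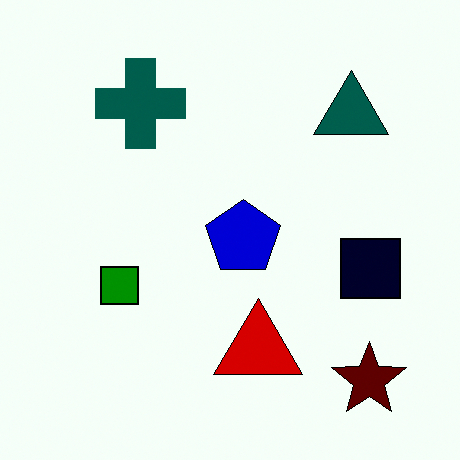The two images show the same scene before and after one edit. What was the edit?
The image was boosted in contrast.

Tones are pushed away from mid-grey across the whole image — a global contrast change.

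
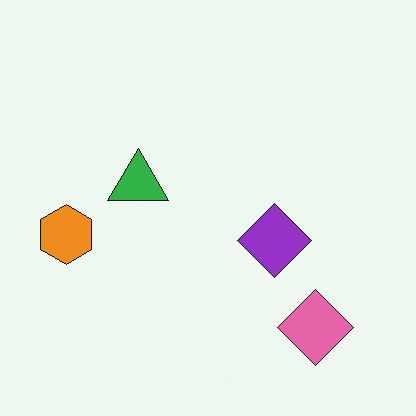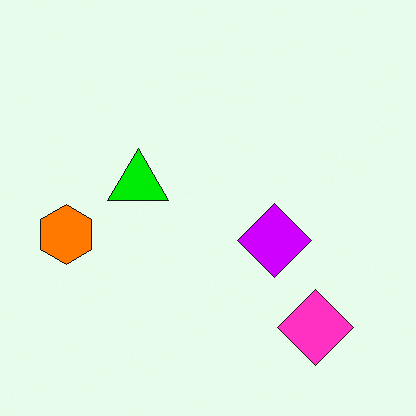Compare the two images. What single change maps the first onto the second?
The second image is the first heavily oversaturated.

All colors are more vivid — a global saturation change.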